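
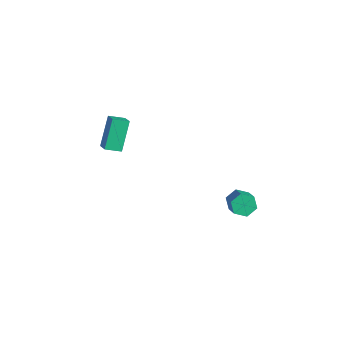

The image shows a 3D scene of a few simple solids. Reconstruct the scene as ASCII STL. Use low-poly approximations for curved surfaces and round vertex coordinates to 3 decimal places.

solid 
facet normal -0.778 0.293 -0.556
outer loop
vertex 2.762 -0.418 -2.977
vertex 2.403 -0.351 -2.44
vertex 2.751 0.15 -2.663
endloop
endfacet
facet normal 0.629 0.386 -0.675
outer loop
vertex 2.762 -0.418 -2.977
vertex 2.751 0.15 -2.663
vertex 3.656 -0.756 -2.338
endloop
endfacet
facet normal 0.628 0.385 -0.676
outer loop
vertex 3.656 -0.756 -2.338
vertex 2.751 0.15 -2.663
vertex 3.646 -0.187 -2.023
endloop
endfacet
facet normal 0.778 -0.294 0.556
outer loop
vertex 3.656 -0.756 -2.338
vertex 3.646 -0.187 -2.023
vertex 3.297 -0.689 -1.8
endloop
endfacet
facet normal -0.778 0.293 -0.556
outer loop
vertex 2.751 0.15 -2.663
vertex 2.403 -0.351 -2.44
vertex 2.392 0.217 -2.125
endloop
endfacet
facet normal 0.300 0.951 0.082
outer loop
vertex 2.751 0.15 -2.663
vertex 2.392 0.217 -2.125
vertex 3.646 -0.187 -2.023
endloop
endfacet
facet normal 0.300 0.951 0.082
outer loop
vertex 3.646 -0.187 -2.023
vertex 2.392 0.217 -2.125
vertex 3.287 -0.12 -1.485
endloop
endfacet
facet normal 0.778 -0.294 0.556
outer loop
vertex 3.646 -0.187 -2.023
vertex 3.287 -0.12 -1.485
vertex 3.297 -0.689 -1.8
endloop
endfacet
facet normal -0.778 0.293 -0.556
outer loop
vertex 2.392 0.217 -2.125
vertex 2.403 -0.351 -2.44
vertex 2.044 -0.284 -1.902
endloop
endfacet
facet normal -0.328 0.565 0.757
outer loop
vertex 2.392 0.217 -2.125
vertex 2.044 -0.284 -1.902
vertex 3.287 -0.12 -1.485
endloop
endfacet
facet normal -0.329 0.564 0.758
outer loop
vertex 3.287 -0.12 -1.485
vertex 2.044 -0.284 -1.902
vertex 2.938 -0.622 -1.263
endloop
endfacet
facet normal 0.777 -0.294 0.556
outer loop
vertex 3.287 -0.12 -1.485
vertex 2.938 -0.622 -1.263
vertex 3.297 -0.689 -1.8
endloop
endfacet
facet normal -0.778 0.294 -0.556
outer loop
vertex 2.044 -0.284 -1.902
vertex 2.403 -0.351 -2.44
vertex 2.054 -0.853 -2.217
endloop
endfacet
facet normal -0.629 -0.385 0.676
outer loop
vertex 2.044 -0.284 -1.902
vertex 2.054 -0.853 -2.217
vertex 2.938 -0.622 -1.263
endloop
endfacet
facet normal -0.628 -0.386 0.676
outer loop
vertex 2.938 -0.622 -1.263
vertex 2.054 -0.853 -2.217
vertex 2.949 -1.19 -1.577
endloop
endfacet
facet normal 0.778 -0.293 0.556
outer loop
vertex 2.938 -0.622 -1.263
vertex 2.949 -1.19 -1.577
vertex 3.297 -0.689 -1.8
endloop
endfacet
facet normal -0.778 0.294 -0.556
outer loop
vertex 2.054 -0.853 -2.217
vertex 2.403 -0.351 -2.44
vertex 2.413 -0.92 -2.755
endloop
endfacet
facet normal -0.300 -0.951 -0.082
outer loop
vertex 2.054 -0.853 -2.217
vertex 2.413 -0.92 -2.755
vertex 2.949 -1.19 -1.577
endloop
endfacet
facet normal -0.300 -0.951 -0.082
outer loop
vertex 2.949 -1.19 -1.577
vertex 2.413 -0.92 -2.755
vertex 3.308 -1.257 -2.115
endloop
endfacet
facet normal 0.778 -0.293 0.556
outer loop
vertex 2.949 -1.19 -1.577
vertex 3.308 -1.257 -2.115
vertex 3.297 -0.689 -1.8
endloop
endfacet
facet normal -0.777 0.294 -0.556
outer loop
vertex 2.413 -0.92 -2.755
vertex 2.403 -0.351 -2.44
vertex 2.762 -0.418 -2.977
endloop
endfacet
facet normal 0.329 -0.564 -0.757
outer loop
vertex 2.413 -0.92 -2.755
vertex 2.762 -0.418 -2.977
vertex 3.308 -1.257 -2.115
endloop
endfacet
facet normal 0.328 -0.565 -0.757
outer loop
vertex 3.308 -1.257 -2.115
vertex 2.762 -0.418 -2.977
vertex 3.656 -0.756 -2.338
endloop
endfacet
facet normal 0.778 -0.293 0.556
outer loop
vertex 3.308 -1.257 -2.115
vertex 3.656 -0.756 -2.338
vertex 3.297 -0.689 -1.8
endloop
endfacet
facet normal -0.850 0.207 -0.484
outer loop
vertex -4.228 -3.416 0.365
vertex -3.887 -2.68 0.08
vertex -3.619 -4.249 -1.061
endloop
endfacet
facet normal -0.396 -0.857 0.331
outer loop
vertex -2.913 -4.42 -0.66
vertex -4.228 -3.416 0.365
vertex -3.619 -4.249 -1.061
endloop
endfacet
facet normal -0.850 0.207 -0.484
outer loop
vertex -3.619 -4.249 -1.061
vertex -3.887 -2.68 0.08
vertex -3.278 -3.513 -1.346
endloop
endfacet
facet normal 0.345 -0.474 -0.810
outer loop
vertex -3.278 -3.513 -1.346
vertex -2.913 -4.42 -0.66
vertex -3.619 -4.249 -1.061
endloop
endfacet
facet normal -0.345 0.474 0.810
outer loop
vertex -4.228 -3.416 0.365
vertex -3.181 -2.851 0.481
vertex -3.887 -2.68 0.08
endloop
endfacet
facet normal -0.396 -0.857 0.331
outer loop
vertex -3.522 -3.587 0.766
vertex -4.228 -3.416 0.365
vertex -2.913 -4.42 -0.66
endloop
endfacet
facet normal -0.345 0.474 0.810
outer loop
vertex -3.522 -3.587 0.766
vertex -3.181 -2.851 0.481
vertex -4.228 -3.416 0.365
endloop
endfacet
facet normal 0.396 0.857 -0.331
outer loop
vertex -3.887 -2.68 0.08
vertex -3.181 -2.851 0.481
vertex -3.278 -3.513 -1.346
endloop
endfacet
facet normal 0.345 -0.474 -0.810
outer loop
vertex -2.572 -3.684 -0.945
vertex -2.913 -4.42 -0.66
vertex -3.278 -3.513 -1.346
endloop
endfacet
facet normal 0.396 0.857 -0.331
outer loop
vertex -3.278 -3.513 -1.346
vertex -3.181 -2.851 0.481
vertex -2.572 -3.684 -0.945
endloop
endfacet
facet normal 0.850 -0.207 0.484
outer loop
vertex -2.572 -3.684 -0.945
vertex -3.522 -3.587 0.766
vertex -2.913 -4.42 -0.66
endloop
endfacet
facet normal 0.850 -0.207 0.484
outer loop
vertex -3.181 -2.851 0.481
vertex -3.522 -3.587 0.766
vertex -2.572 -3.684 -0.945
endloop
endfacet

endsolid


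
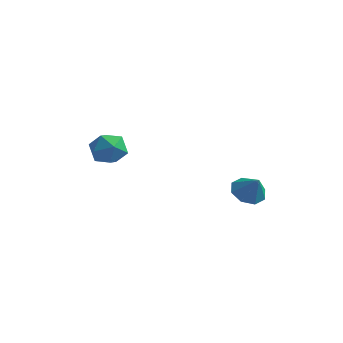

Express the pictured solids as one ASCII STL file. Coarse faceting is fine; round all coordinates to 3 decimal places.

solid 
facet normal -0.126 0.360 0.925
outer loop
vertex -4.209 -0.066 0.631
vertex -3.918 -1.054 1.055
vertex -3.14 -0.281 0.86
endloop
endfacet
facet normal 0.074 0.877 0.475
outer loop
vertex -4.209 -0.066 0.631
vertex -3.14 -0.281 0.86
vertex -3.412 0.252 -0.08
endloop
endfacet
facet normal -0.408 0.912 -0.049
outer loop
vertex -4.209 -0.066 0.631
vertex -3.412 0.252 -0.08
vertex -4.359 -0.192 -0.466
endloop
endfacet
facet normal -0.906 0.417 0.076
outer loop
vertex -4.209 -0.066 0.631
vertex -4.359 -0.192 -0.466
vertex -4.672 -1.0 0.235
endloop
endfacet
facet normal -0.732 0.075 0.678
outer loop
vertex -4.209 -0.066 0.631
vertex -4.672 -1.0 0.235
vertex -3.918 -1.054 1.055
endloop
endfacet
facet normal 0.700 0.689 0.188
outer loop
vertex -3.412 0.252 -0.08
vertex -3.14 -0.281 0.86
vertex -2.628 -0.54 -0.095
endloop
endfacet
facet normal 0.376 -0.148 0.915
outer loop
vertex -3.14 -0.281 0.86
vertex -3.918 -1.054 1.055
vertex -2.941 -1.348 0.606
endloop
endfacet
facet normal -0.604 -0.608 0.515
outer loop
vertex -3.918 -1.054 1.055
vertex -4.672 -1.0 0.235
vertex -3.888 -1.792 0.22
endloop
endfacet
facet normal -0.886 -0.056 -0.460
outer loop
vertex -4.672 -1.0 0.235
vertex -4.359 -0.192 -0.466
vertex -4.16 -1.259 -0.72
endloop
endfacet
facet normal -0.080 0.745 -0.662
outer loop
vertex -4.359 -0.192 -0.466
vertex -3.412 0.252 -0.08
vertex -3.382 -0.486 -0.915
endloop
endfacet
facet normal 0.906 -0.417 -0.076
outer loop
vertex -3.091 -1.474 -0.491
vertex -2.628 -0.54 -0.095
vertex -2.941 -1.348 0.606
endloop
endfacet
facet normal 0.408 -0.912 0.049
outer loop
vertex -3.091 -1.474 -0.491
vertex -2.941 -1.348 0.606
vertex -3.888 -1.792 0.22
endloop
endfacet
facet normal -0.074 -0.877 -0.475
outer loop
vertex -3.091 -1.474 -0.491
vertex -3.888 -1.792 0.22
vertex -4.16 -1.259 -0.72
endloop
endfacet
facet normal 0.126 -0.360 -0.925
outer loop
vertex -3.091 -1.474 -0.491
vertex -4.16 -1.259 -0.72
vertex -3.382 -0.486 -0.915
endloop
endfacet
facet normal 0.732 -0.075 -0.678
outer loop
vertex -3.091 -1.474 -0.491
vertex -3.382 -0.486 -0.915
vertex -2.628 -0.54 -0.095
endloop
endfacet
facet normal 0.886 0.056 0.460
outer loop
vertex -2.941 -1.348 0.606
vertex -2.628 -0.54 -0.095
vertex -3.14 -0.281 0.86
endloop
endfacet
facet normal 0.080 -0.745 0.662
outer loop
vertex -3.888 -1.792 0.22
vertex -2.941 -1.348 0.606
vertex -3.918 -1.054 1.055
endloop
endfacet
facet normal -0.700 -0.689 -0.188
outer loop
vertex -4.16 -1.259 -0.72
vertex -3.888 -1.792 0.22
vertex -4.672 -1.0 0.235
endloop
endfacet
facet normal -0.376 0.148 -0.915
outer loop
vertex -3.382 -0.486 -0.915
vertex -4.16 -1.259 -0.72
vertex -4.359 -0.192 -0.466
endloop
endfacet
facet normal 0.604 0.608 -0.515
outer loop
vertex -2.628 -0.54 -0.095
vertex -3.382 -0.486 -0.915
vertex -3.412 0.252 -0.08
endloop
endfacet
facet normal -0.548 0.223 -0.806
outer loop
vertex 3.786 2.126 -2.959
vertex 2.962 1.885 -2.466
vertex 3.485 2.716 -2.591
endloop
endfacet
facet normal 0.916 0.365 0.164
outer loop
vertex 3.786 2.126 -2.959
vertex 3.485 2.716 -2.591
vertex 3.718 1.575 -1.354
endloop
endfacet
facet normal -0.549 0.224 -0.806
outer loop
vertex 3.485 2.716 -2.591
vertex 2.962 1.885 -2.466
vertex 2.878 2.819 -2.149
endloop
endfacet
facet normal 0.503 0.680 0.533
outer loop
vertex 3.485 2.716 -2.591
vertex 2.878 2.819 -2.149
vertex 3.718 1.575 -1.354
endloop
endfacet
facet normal -0.547 0.224 -0.806
outer loop
vertex 2.878 2.819 -2.149
vertex 2.962 1.885 -2.466
vertex 2.32 2.374 -1.894
endloop
endfacet
facet normal -0.029 0.524 0.851
outer loop
vertex 2.878 2.819 -2.149
vertex 2.32 2.374 -1.894
vertex 3.718 1.575 -1.354
endloop
endfacet
facet normal -0.548 0.224 -0.806
outer loop
vertex 2.32 2.374 -1.894
vertex 2.962 1.885 -2.466
vertex 2.138 1.643 -1.973
endloop
endfacet
facet normal -0.365 -0.010 0.931
outer loop
vertex 2.32 2.374 -1.894
vertex 2.138 1.643 -1.973
vertex 3.718 1.575 -1.354
endloop
endfacet
facet normal -0.548 0.224 -0.806
outer loop
vertex 2.138 1.643 -1.973
vertex 2.962 1.885 -2.466
vertex 2.439 1.053 -2.342
endloop
endfacet
facet normal -0.311 -0.613 0.726
outer loop
vertex 2.138 1.643 -1.973
vertex 2.439 1.053 -2.342
vertex 3.718 1.575 -1.354
endloop
endfacet
facet normal -0.548 0.224 -0.806
outer loop
vertex 2.439 1.053 -2.342
vertex 2.962 1.885 -2.466
vertex 3.046 0.951 -2.783
endloop
endfacet
facet normal 0.103 -0.928 0.357
outer loop
vertex 2.439 1.053 -2.342
vertex 3.046 0.951 -2.783
vertex 3.718 1.575 -1.354
endloop
endfacet
facet normal -0.548 0.224 -0.806
outer loop
vertex 3.046 0.951 -2.783
vertex 2.962 1.885 -2.466
vertex 3.604 1.395 -3.039
endloop
endfacet
facet normal 0.633 -0.773 0.040
outer loop
vertex 3.046 0.951 -2.783
vertex 3.604 1.395 -3.039
vertex 3.718 1.575 -1.354
endloop
endfacet
facet normal -0.548 0.225 -0.806
outer loop
vertex 3.604 1.395 -3.039
vertex 2.962 1.885 -2.466
vertex 3.786 2.126 -2.959
endloop
endfacet
facet normal 0.971 -0.237 -0.040
outer loop
vertex 3.604 1.395 -3.039
vertex 3.786 2.126 -2.959
vertex 3.718 1.575 -1.354
endloop
endfacet

endsolid


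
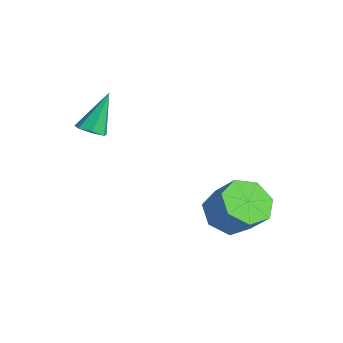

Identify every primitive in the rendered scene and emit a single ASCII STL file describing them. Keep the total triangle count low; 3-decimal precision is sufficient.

solid 
facet normal -0.652 -0.249 -0.717
outer loop
vertex 0.473 4.406 -1.567
vertex -0.058 3.754 -0.858
vertex -0.23 4.819 -1.071
endloop
endfacet
facet normal 0.181 0.867 -0.465
outer loop
vertex 0.473 4.406 -1.567
vertex -0.23 4.819 -1.071
vertex 1.45 4.779 -0.491
endloop
endfacet
facet normal 0.181 0.867 -0.465
outer loop
vertex 1.45 4.779 -0.491
vertex -0.23 4.819 -1.071
vertex 0.746 5.192 0.005
endloop
endfacet
facet normal 0.651 0.248 0.717
outer loop
vertex 1.45 4.779 -0.491
vertex 0.746 5.192 0.005
vertex 0.918 4.126 0.218
endloop
endfacet
facet normal -0.651 -0.249 -0.717
outer loop
vertex -0.23 4.819 -1.071
vertex -0.058 3.754 -0.858
vertex -0.804 4.43 -0.415
endloop
endfacet
facet normal -0.463 0.879 0.116
outer loop
vertex -0.23 4.819 -1.071
vertex -0.804 4.43 -0.415
vertex 0.746 5.192 0.005
endloop
endfacet
facet normal -0.463 0.879 0.116
outer loop
vertex 0.746 5.192 0.005
vertex -0.804 4.43 -0.415
vertex 0.172 4.803 0.661
endloop
endfacet
facet normal 0.651 0.248 0.717
outer loop
vertex 0.746 5.192 0.005
vertex 0.172 4.803 0.661
vertex 0.918 4.126 0.218
endloop
endfacet
facet normal -0.651 -0.248 -0.718
outer loop
vertex -0.804 4.43 -0.415
vertex -0.058 3.754 -0.858
vertex -0.817 3.531 -0.093
endloop
endfacet
facet normal -0.759 0.229 0.609
outer loop
vertex -0.804 4.43 -0.415
vertex -0.817 3.531 -0.093
vertex 0.172 4.803 0.661
endloop
endfacet
facet normal -0.759 0.229 0.610
outer loop
vertex 0.172 4.803 0.661
vertex -0.817 3.531 -0.093
vertex 0.16 3.904 0.983
endloop
endfacet
facet normal 0.651 0.248 0.717
outer loop
vertex 0.172 4.803 0.661
vertex 0.16 3.904 0.983
vertex 0.918 4.126 0.218
endloop
endfacet
facet normal -0.650 -0.249 -0.718
outer loop
vertex -0.817 3.531 -0.093
vertex -0.058 3.754 -0.858
vertex -0.258 2.8 -0.346
endloop
endfacet
facet normal -0.483 -0.593 0.644
outer loop
vertex -0.817 3.531 -0.093
vertex -0.258 2.8 -0.346
vertex 0.16 3.904 0.983
endloop
endfacet
facet normal -0.483 -0.593 0.644
outer loop
vertex 0.16 3.904 0.983
vertex -0.258 2.8 -0.346
vertex 0.719 3.173 0.729
endloop
endfacet
facet normal 0.651 0.249 0.717
outer loop
vertex 0.16 3.904 0.983
vertex 0.719 3.173 0.729
vertex 0.918 4.126 0.218
endloop
endfacet
facet normal -0.651 -0.248 -0.717
outer loop
vertex -0.258 2.8 -0.346
vertex -0.058 3.754 -0.858
vertex 0.451 2.787 -0.985
endloop
endfacet
facet normal 0.157 -0.968 0.194
outer loop
vertex -0.258 2.8 -0.346
vertex 0.451 2.787 -0.985
vertex 0.719 3.173 0.729
endloop
endfacet
facet normal 0.157 -0.968 0.194
outer loop
vertex 0.719 3.173 0.729
vertex 0.451 2.787 -0.985
vertex 1.428 3.16 0.09
endloop
endfacet
facet normal 0.651 0.249 0.717
outer loop
vertex 0.719 3.173 0.729
vertex 1.428 3.16 0.09
vertex 0.918 4.126 0.218
endloop
endfacet
facet normal -0.651 -0.248 -0.717
outer loop
vertex 0.451 2.787 -0.985
vertex -0.058 3.754 -0.858
vertex 0.777 3.501 -1.528
endloop
endfacet
facet normal 0.678 -0.615 -0.402
outer loop
vertex 0.451 2.787 -0.985
vertex 0.777 3.501 -1.528
vertex 1.428 3.16 0.09
endloop
endfacet
facet normal 0.678 -0.615 -0.402
outer loop
vertex 1.428 3.16 0.09
vertex 0.777 3.501 -1.528
vertex 1.753 3.874 -0.453
endloop
endfacet
facet normal 0.651 0.249 0.717
outer loop
vertex 1.428 3.16 0.09
vertex 1.753 3.874 -0.453
vertex 0.918 4.126 0.218
endloop
endfacet
facet normal -0.651 -0.250 -0.717
outer loop
vertex 0.777 3.501 -1.528
vertex -0.058 3.754 -0.858
vertex 0.473 4.406 -1.567
endloop
endfacet
facet normal 0.689 0.202 -0.696
outer loop
vertex 0.777 3.501 -1.528
vertex 0.473 4.406 -1.567
vertex 1.753 3.874 -0.453
endloop
endfacet
facet normal 0.689 0.202 -0.696
outer loop
vertex 1.753 3.874 -0.453
vertex 0.473 4.406 -1.567
vertex 1.45 4.779 -0.491
endloop
endfacet
facet normal 0.651 0.248 0.717
outer loop
vertex 1.753 3.874 -0.453
vertex 1.45 4.779 -0.491
vertex 0.918 4.126 0.218
endloop
endfacet
facet normal 0.208 -0.454 -0.866
outer loop
vertex -2.873 -0.09 2.478
vertex -3.421 -0.436 2.528
vertex -3.331 0.143 2.246
endloop
endfacet
facet normal 0.461 0.887 -0.018
outer loop
vertex -2.873 -0.09 2.478
vertex -3.331 0.143 2.246
vertex -3.819 0.436 4.192
endloop
endfacet
facet normal 0.206 -0.454 -0.867
outer loop
vertex -3.331 0.143 2.246
vertex -3.421 -0.436 2.528
vertex -3.857 -0.059 2.227
endloop
endfacet
facet normal -0.342 0.913 -0.223
outer loop
vertex -3.331 0.143 2.246
vertex -3.857 -0.059 2.227
vertex -3.819 0.436 4.192
endloop
endfacet
facet normal 0.207 -0.453 -0.867
outer loop
vertex -3.857 -0.059 2.227
vertex -3.421 -0.436 2.528
vertex -4.055 -0.545 2.434
endloop
endfacet
facet normal -0.934 0.351 -0.070
outer loop
vertex -3.857 -0.059 2.227
vertex -4.055 -0.545 2.434
vertex -3.819 0.436 4.192
endloop
endfacet
facet normal 0.207 -0.454 -0.867
outer loop
vertex -4.055 -0.545 2.434
vertex -3.421 -0.436 2.528
vertex -3.776 -0.949 2.712
endloop
endfacet
facet normal -0.868 -0.375 0.326
outer loop
vertex -4.055 -0.545 2.434
vertex -3.776 -0.949 2.712
vertex -3.819 0.436 4.192
endloop
endfacet
facet normal 0.207 -0.454 -0.867
outer loop
vertex -3.776 -0.949 2.712
vertex -3.421 -0.436 2.528
vertex -3.23 -0.966 2.851
endloop
endfacet
facet normal -0.192 -0.719 0.668
outer loop
vertex -3.776 -0.949 2.712
vertex -3.23 -0.966 2.851
vertex -3.819 0.436 4.192
endloop
endfacet
facet normal 0.207 -0.454 -0.867
outer loop
vertex -3.23 -0.966 2.851
vertex -3.421 -0.436 2.528
vertex -2.828 -0.584 2.747
endloop
endfacet
facet normal 0.581 -0.422 0.696
outer loop
vertex -3.23 -0.966 2.851
vertex -2.828 -0.584 2.747
vertex -3.819 0.436 4.192
endloop
endfacet
facet normal 0.207 -0.453 -0.867
outer loop
vertex -2.828 -0.584 2.747
vertex -3.421 -0.436 2.528
vertex -2.873 -0.09 2.478
endloop
endfacet
facet normal 0.872 0.293 0.392
outer loop
vertex -2.828 -0.584 2.747
vertex -2.873 -0.09 2.478
vertex -3.819 0.436 4.192
endloop
endfacet

endsolid


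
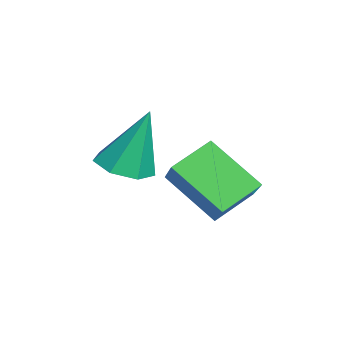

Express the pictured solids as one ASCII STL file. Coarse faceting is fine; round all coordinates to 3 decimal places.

solid 
facet normal 0.013 -0.329 -0.944
outer loop
vertex 2.862 0.316 2.155
vertex 2.241 0.03 2.246
vertex 2.394 0.667 2.026
endloop
endfacet
facet normal 0.579 0.809 0.102
outer loop
vertex 2.862 0.316 2.155
vertex 2.394 0.667 2.026
vertex 2.219 0.57 3.794
endloop
endfacet
facet normal 0.013 -0.329 -0.944
outer loop
vertex 2.394 0.667 2.026
vertex 2.241 0.03 2.246
vertex 1.81 0.538 2.063
endloop
endfacet
facet normal -0.214 0.976 0.032
outer loop
vertex 2.394 0.667 2.026
vertex 1.81 0.538 2.063
vertex 2.219 0.57 3.794
endloop
endfacet
facet normal 0.014 -0.329 -0.944
outer loop
vertex 1.81 0.538 2.063
vertex 2.241 0.03 2.246
vertex 1.551 0.027 2.237
endloop
endfacet
facet normal -0.848 0.495 0.191
outer loop
vertex 1.81 0.538 2.063
vertex 1.551 0.027 2.237
vertex 2.219 0.57 3.794
endloop
endfacet
facet normal 0.014 -0.329 -0.944
outer loop
vertex 1.551 0.027 2.237
vertex 2.241 0.03 2.246
vertex 1.811 -0.481 2.418
endloop
endfacet
facet normal -0.847 -0.270 0.458
outer loop
vertex 1.551 0.027 2.237
vertex 1.811 -0.481 2.418
vertex 2.219 0.57 3.794
endloop
endfacet
facet normal 0.013 -0.329 -0.944
outer loop
vertex 1.811 -0.481 2.418
vertex 2.241 0.03 2.246
vertex 2.395 -0.604 2.469
endloop
endfacet
facet normal -0.212 -0.745 0.632
outer loop
vertex 1.811 -0.481 2.418
vertex 2.395 -0.604 2.469
vertex 2.219 0.57 3.794
endloop
endfacet
facet normal 0.013 -0.329 -0.944
outer loop
vertex 2.395 -0.604 2.469
vertex 2.241 0.03 2.246
vertex 2.863 -0.249 2.352
endloop
endfacet
facet normal 0.579 -0.571 0.583
outer loop
vertex 2.395 -0.604 2.469
vertex 2.863 -0.249 2.352
vertex 2.219 0.57 3.794
endloop
endfacet
facet normal 0.013 -0.329 -0.944
outer loop
vertex 2.863 -0.249 2.352
vertex 2.241 0.03 2.246
vertex 2.862 0.316 2.155
endloop
endfacet
facet normal 0.930 0.122 0.346
outer loop
vertex 2.863 -0.249 2.352
vertex 2.862 0.316 2.155
vertex 2.219 0.57 3.794
endloop
endfacet
facet normal -0.438 -0.658 0.612
outer loop
vertex 2.857 1.784 3.252
vertex 2.081 1.666 2.57
vertex 3.398 0.98 2.775
endloop
endfacet
facet normal 0.747 0.113 0.655
outer loop
vertex 4.059 1.974 1.85
vertex 2.857 1.784 3.252
vertex 3.398 0.98 2.775
endloop
endfacet
facet normal -0.438 -0.658 0.612
outer loop
vertex 3.398 0.98 2.775
vertex 2.081 1.666 2.57
vertex 2.622 0.862 2.093
endloop
endfacet
facet normal 0.501 -0.744 -0.442
outer loop
vertex 2.622 0.862 2.093
vertex 4.059 1.974 1.85
vertex 3.398 0.98 2.775
endloop
endfacet
facet normal -0.501 0.744 0.442
outer loop
vertex 2.857 1.784 3.252
vertex 2.742 2.66 1.645
vertex 2.081 1.666 2.57
endloop
endfacet
facet normal 0.747 0.113 0.655
outer loop
vertex 3.518 2.778 2.327
vertex 2.857 1.784 3.252
vertex 4.059 1.974 1.85
endloop
endfacet
facet normal -0.501 0.744 0.442
outer loop
vertex 3.518 2.778 2.327
vertex 2.742 2.66 1.645
vertex 2.857 1.784 3.252
endloop
endfacet
facet normal -0.747 -0.113 -0.655
outer loop
vertex 2.081 1.666 2.57
vertex 2.742 2.66 1.645
vertex 2.622 0.862 2.093
endloop
endfacet
facet normal 0.501 -0.744 -0.442
outer loop
vertex 3.283 1.856 1.168
vertex 4.059 1.974 1.85
vertex 2.622 0.862 2.093
endloop
endfacet
facet normal -0.747 -0.113 -0.655
outer loop
vertex 2.622 0.862 2.093
vertex 2.742 2.66 1.645
vertex 3.283 1.856 1.168
endloop
endfacet
facet normal 0.438 0.658 -0.612
outer loop
vertex 3.283 1.856 1.168
vertex 3.518 2.778 2.327
vertex 4.059 1.974 1.85
endloop
endfacet
facet normal 0.438 0.658 -0.612
outer loop
vertex 2.742 2.66 1.645
vertex 3.518 2.778 2.327
vertex 3.283 1.856 1.168
endloop
endfacet

endsolid


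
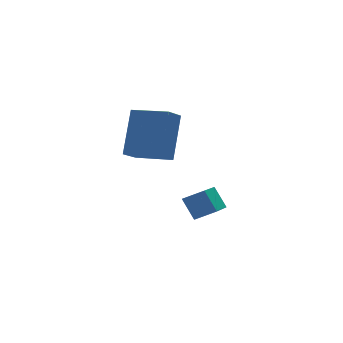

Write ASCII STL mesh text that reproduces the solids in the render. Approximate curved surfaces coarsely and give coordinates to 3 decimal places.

solid 
facet normal -0.603 -0.714 0.356
outer loop
vertex -0.282 -1.588 -1.681
vertex -0.48 -0.999 -0.835
vertex -0.995 -1.203 -2.116
endloop
endfacet
facet normal 0.189 -0.561 -0.806
outer loop
vertex 0.14 0.139 -2.785
vertex -0.282 -1.588 -1.681
vertex -0.995 -1.203 -2.116
endloop
endfacet
facet normal -0.604 -0.713 0.356
outer loop
vertex -0.995 -1.203 -2.116
vertex -0.48 -0.999 -0.835
vertex -1.192 -0.613 -1.27
endloop
endfacet
facet normal -0.775 0.420 -0.473
outer loop
vertex -1.192 -0.613 -1.27
vertex 0.14 0.139 -2.785
vertex -0.995 -1.203 -2.116
endloop
endfacet
facet normal 0.775 -0.419 0.473
outer loop
vertex -0.282 -1.588 -1.681
vertex 0.655 0.343 -1.504
vertex -0.48 -0.999 -0.835
endloop
endfacet
facet normal 0.188 -0.561 -0.806
outer loop
vertex 0.852 -0.247 -2.35
vertex -0.282 -1.588 -1.681
vertex 0.14 0.139 -2.785
endloop
endfacet
facet normal 0.775 -0.419 0.473
outer loop
vertex 0.852 -0.247 -2.35
vertex 0.655 0.343 -1.504
vertex -0.282 -1.588 -1.681
endloop
endfacet
facet normal -0.188 0.561 0.806
outer loop
vertex -0.48 -0.999 -0.835
vertex 0.655 0.343 -1.504
vertex -1.192 -0.613 -1.27
endloop
endfacet
facet normal -0.775 0.419 -0.473
outer loop
vertex -0.058 0.728 -1.939
vertex 0.14 0.139 -2.785
vertex -1.192 -0.613 -1.27
endloop
endfacet
facet normal -0.188 0.561 0.806
outer loop
vertex -1.192 -0.613 -1.27
vertex 0.655 0.343 -1.504
vertex -0.058 0.728 -1.939
endloop
endfacet
facet normal 0.604 0.713 -0.355
outer loop
vertex -0.058 0.728 -1.939
vertex 0.852 -0.247 -2.35
vertex 0.14 0.139 -2.785
endloop
endfacet
facet normal 0.603 0.713 -0.357
outer loop
vertex 0.655 0.343 -1.504
vertex 0.852 -0.247 -2.35
vertex -0.058 0.728 -1.939
endloop
endfacet
facet normal -0.599 0.790 -0.128
outer loop
vertex -2.649 0.558 3.092
vertex -1.931 1.018 2.569
vertex -3.38 -0.277 1.357
endloop
endfacet
facet normal -0.717 -0.460 0.523
outer loop
vertex -2.469 -1.478 1.551
vertex -2.649 0.558 3.092
vertex -3.38 -0.277 1.357
endloop
endfacet
facet normal -0.599 0.790 -0.128
outer loop
vertex -3.38 -0.277 1.357
vertex -1.931 1.018 2.569
vertex -2.662 0.183 0.834
endloop
endfacet
facet normal -0.354 -0.405 -0.843
outer loop
vertex -2.662 0.183 0.834
vertex -2.469 -1.478 1.551
vertex -3.38 -0.277 1.357
endloop
endfacet
facet normal 0.354 0.405 0.843
outer loop
vertex -2.649 0.558 3.092
vertex -1.02 -0.183 2.763
vertex -1.931 1.018 2.569
endloop
endfacet
facet normal -0.717 -0.460 0.523
outer loop
vertex -1.738 -0.643 3.286
vertex -2.649 0.558 3.092
vertex -2.469 -1.478 1.551
endloop
endfacet
facet normal 0.354 0.405 0.843
outer loop
vertex -1.738 -0.643 3.286
vertex -1.02 -0.183 2.763
vertex -2.649 0.558 3.092
endloop
endfacet
facet normal 0.717 0.460 -0.523
outer loop
vertex -1.931 1.018 2.569
vertex -1.02 -0.183 2.763
vertex -2.662 0.183 0.834
endloop
endfacet
facet normal -0.354 -0.405 -0.843
outer loop
vertex -1.751 -1.018 1.028
vertex -2.469 -1.478 1.551
vertex -2.662 0.183 0.834
endloop
endfacet
facet normal 0.717 0.460 -0.523
outer loop
vertex -2.662 0.183 0.834
vertex -1.02 -0.183 2.763
vertex -1.751 -1.018 1.028
endloop
endfacet
facet normal 0.599 -0.790 0.128
outer loop
vertex -1.751 -1.018 1.028
vertex -1.738 -0.643 3.286
vertex -2.469 -1.478 1.551
endloop
endfacet
facet normal 0.599 -0.790 0.128
outer loop
vertex -1.02 -0.183 2.763
vertex -1.738 -0.643 3.286
vertex -1.751 -1.018 1.028
endloop
endfacet

endsolid


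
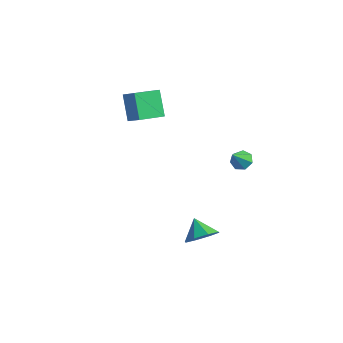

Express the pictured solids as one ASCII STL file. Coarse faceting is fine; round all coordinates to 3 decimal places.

solid 
facet normal -0.822 0.071 -0.565
outer loop
vertex -4.463 -1.453 4.241
vertex -4.109 -0.057 3.902
vertex -3.642 -1.967 2.98
endloop
endfacet
facet normal -0.239 -0.944 0.229
outer loop
vertex -2.771 -2.043 3.578
vertex -4.463 -1.453 4.241
vertex -3.642 -1.967 2.98
endloop
endfacet
facet normal -0.822 0.071 -0.565
outer loop
vertex -3.642 -1.967 2.98
vertex -4.109 -0.057 3.902
vertex -3.288 -0.571 2.641
endloop
endfacet
facet normal 0.516 -0.323 -0.793
outer loop
vertex -3.288 -0.571 2.641
vertex -2.771 -2.043 3.578
vertex -3.642 -1.967 2.98
endloop
endfacet
facet normal -0.516 0.323 0.793
outer loop
vertex -4.463 -1.453 4.241
vertex -3.238 -0.133 4.5
vertex -4.109 -0.057 3.902
endloop
endfacet
facet normal -0.239 -0.944 0.229
outer loop
vertex -3.592 -1.529 4.839
vertex -4.463 -1.453 4.241
vertex -2.771 -2.043 3.578
endloop
endfacet
facet normal -0.516 0.323 0.793
outer loop
vertex -3.592 -1.529 4.839
vertex -3.238 -0.133 4.5
vertex -4.463 -1.453 4.241
endloop
endfacet
facet normal 0.239 0.944 -0.229
outer loop
vertex -4.109 -0.057 3.902
vertex -3.238 -0.133 4.5
vertex -3.288 -0.571 2.641
endloop
endfacet
facet normal 0.516 -0.323 -0.793
outer loop
vertex -2.417 -0.647 3.239
vertex -2.771 -2.043 3.578
vertex -3.288 -0.571 2.641
endloop
endfacet
facet normal 0.239 0.944 -0.229
outer loop
vertex -3.288 -0.571 2.641
vertex -3.238 -0.133 4.5
vertex -2.417 -0.647 3.239
endloop
endfacet
facet normal 0.822 -0.071 0.565
outer loop
vertex -2.417 -0.647 3.239
vertex -3.592 -1.529 4.839
vertex -2.771 -2.043 3.578
endloop
endfacet
facet normal 0.822 -0.071 0.565
outer loop
vertex -3.238 -0.133 4.5
vertex -3.592 -1.529 4.839
vertex -2.417 -0.647 3.239
endloop
endfacet
facet normal -0.065 0.645 -0.761
outer loop
vertex 2.435 0.217 2.531
vertex 2.18 -0.199 2.2
vertex 1.924 0.195 2.556
endloop
endfacet
facet normal 0.025 0.438 0.899
outer loop
vertex 2.435 0.217 2.531
vertex 1.924 0.195 2.556
vertex 2.26 -0.981 3.12
endloop
endfacet
facet normal -0.065 0.645 -0.761
outer loop
vertex 1.924 0.195 2.556
vertex 2.18 -0.199 2.2
vertex 1.606 -0.125 2.312
endloop
endfacet
facet normal -0.689 0.144 0.710
outer loop
vertex 1.924 0.195 2.556
vertex 1.606 -0.125 2.312
vertex 2.26 -0.981 3.12
endloop
endfacet
facet normal -0.065 0.646 -0.761
outer loop
vertex 1.606 -0.125 2.312
vertex 2.18 -0.199 2.2
vertex 1.721 -0.5 1.984
endloop
endfacet
facet normal -0.864 -0.455 0.217
outer loop
vertex 1.606 -0.125 2.312
vertex 1.721 -0.5 1.984
vertex 2.26 -0.981 3.12
endloop
endfacet
facet normal -0.065 0.646 -0.761
outer loop
vertex 1.721 -0.5 1.984
vertex 2.18 -0.199 2.2
vertex 2.182 -0.649 1.818
endloop
endfacet
facet normal -0.368 -0.906 -0.209
outer loop
vertex 1.721 -0.5 1.984
vertex 2.182 -0.649 1.818
vertex 2.26 -0.981 3.12
endloop
endfacet
facet normal -0.067 0.646 -0.761
outer loop
vertex 2.182 -0.649 1.818
vertex 2.18 -0.199 2.2
vertex 2.642 -0.459 1.939
endloop
endfacet
facet normal 0.425 -0.871 -0.247
outer loop
vertex 2.182 -0.649 1.818
vertex 2.642 -0.459 1.939
vertex 2.26 -0.981 3.12
endloop
endfacet
facet normal -0.065 0.647 -0.760
outer loop
vertex 2.642 -0.459 1.939
vertex 2.18 -0.199 2.2
vertex 2.754 -0.074 2.257
endloop
endfacet
facet normal 0.918 -0.375 0.131
outer loop
vertex 2.642 -0.459 1.939
vertex 2.754 -0.074 2.257
vertex 2.26 -0.981 3.12
endloop
endfacet
facet normal -0.065 0.645 -0.761
outer loop
vertex 2.754 -0.074 2.257
vertex 2.18 -0.199 2.2
vertex 2.435 0.217 2.531
endloop
endfacet
facet normal 0.739 0.207 0.641
outer loop
vertex 2.754 -0.074 2.257
vertex 2.435 0.217 2.531
vertex 2.26 -0.981 3.12
endloop
endfacet
facet normal 0.709 -0.274 -0.650
outer loop
vertex 2.295 -1.899 -2.084
vertex 1.661 -2.369 -2.577
vertex 1.989 -1.499 -2.586
endloop
endfacet
facet normal 0.027 0.790 0.613
outer loop
vertex 2.295 -1.899 -2.084
vertex 1.989 -1.499 -2.586
vertex 0.839 -2.051 -1.823
endloop
endfacet
facet normal 0.709 -0.274 -0.649
outer loop
vertex 1.989 -1.499 -2.586
vertex 1.661 -2.369 -2.577
vertex 1.492 -1.608 -3.083
endloop
endfacet
facet normal -0.348 0.926 0.145
outer loop
vertex 1.989 -1.499 -2.586
vertex 1.492 -1.608 -3.083
vertex 0.839 -2.051 -1.823
endloop
endfacet
facet normal 0.709 -0.274 -0.650
outer loop
vertex 1.492 -1.608 -3.083
vertex 1.661 -2.369 -2.577
vertex 1.093 -2.163 -3.284
endloop
endfacet
facet normal -0.766 0.616 -0.181
outer loop
vertex 1.492 -1.608 -3.083
vertex 1.093 -2.163 -3.284
vertex 0.839 -2.051 -1.823
endloop
endfacet
facet normal 0.709 -0.274 -0.650
outer loop
vertex 1.093 -2.163 -3.284
vertex 1.661 -2.369 -2.577
vertex 1.028 -2.839 -3.07
endloop
endfacet
facet normal -0.984 0.039 -0.174
outer loop
vertex 1.093 -2.163 -3.284
vertex 1.028 -2.839 -3.07
vertex 0.839 -2.051 -1.823
endloop
endfacet
facet normal 0.709 -0.275 -0.649
outer loop
vertex 1.028 -2.839 -3.07
vertex 1.661 -2.369 -2.577
vertex 1.333 -3.239 -2.567
endloop
endfacet
facet normal -0.872 -0.463 0.160
outer loop
vertex 1.028 -2.839 -3.07
vertex 1.333 -3.239 -2.567
vertex 0.839 -2.051 -1.823
endloop
endfacet
facet normal 0.709 -0.275 -0.650
outer loop
vertex 1.333 -3.239 -2.567
vertex 1.661 -2.369 -2.577
vertex 1.831 -3.13 -2.07
endloop
endfacet
facet normal -0.496 -0.600 0.628
outer loop
vertex 1.333 -3.239 -2.567
vertex 1.831 -3.13 -2.07
vertex 0.839 -2.051 -1.823
endloop
endfacet
facet normal 0.709 -0.274 -0.650
outer loop
vertex 1.831 -3.13 -2.07
vertex 1.661 -2.369 -2.577
vertex 2.229 -2.575 -1.87
endloop
endfacet
facet normal -0.077 -0.289 0.954
outer loop
vertex 1.831 -3.13 -2.07
vertex 2.229 -2.575 -1.87
vertex 0.839 -2.051 -1.823
endloop
endfacet
facet normal 0.709 -0.275 -0.650
outer loop
vertex 2.229 -2.575 -1.87
vertex 1.661 -2.369 -2.577
vertex 2.295 -1.899 -2.084
endloop
endfacet
facet normal 0.140 0.286 0.948
outer loop
vertex 2.229 -2.575 -1.87
vertex 2.295 -1.899 -2.084
vertex 0.839 -2.051 -1.823
endloop
endfacet

endsolid


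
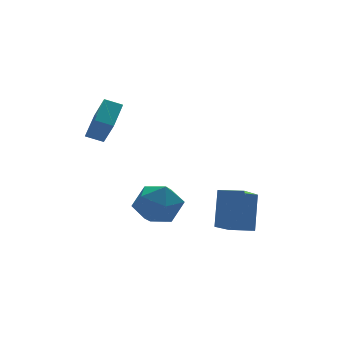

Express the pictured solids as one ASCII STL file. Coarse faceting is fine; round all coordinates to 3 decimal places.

solid 
facet normal -0.332 0.109 0.937
outer loop
vertex -0.979 -1.099 -0.174
vertex -1.604 -2.053 -0.284
vertex -0.528 -2.115 0.104
endloop
endfacet
facet normal 0.325 0.381 0.866
outer loop
vertex -0.979 -1.099 -0.174
vertex -0.528 -2.115 0.104
vertex 0.1 -1.347 -0.47
endloop
endfacet
facet normal 0.302 0.883 0.359
outer loop
vertex -0.979 -1.099 -0.174
vertex 0.1 -1.347 -0.47
vertex -0.588 -0.81 -1.212
endloop
endfacet
facet normal -0.369 0.922 0.118
outer loop
vertex -0.979 -1.099 -0.174
vertex -0.588 -0.81 -1.212
vertex -1.642 -1.246 -1.097
endloop
endfacet
facet normal -0.760 0.443 0.475
outer loop
vertex -0.979 -1.099 -0.174
vertex -1.642 -1.246 -1.097
vertex -1.604 -2.053 -0.284
endloop
endfacet
facet normal 0.756 -0.141 0.639
outer loop
vertex 0.1 -1.347 -0.47
vertex -0.528 -2.115 0.104
vertex 0.142 -2.454 -0.763
endloop
endfacet
facet normal -0.306 -0.581 0.755
outer loop
vertex -0.528 -2.115 0.104
vertex -1.604 -2.053 -0.284
vertex -0.912 -2.89 -0.648
endloop
endfacet
facet normal -0.999 -0.040 0.007
outer loop
vertex -1.604 -2.053 -0.284
vertex -1.642 -1.246 -1.097
vertex -1.6 -2.353 -1.39
endloop
endfacet
facet normal -0.366 0.735 -0.571
outer loop
vertex -1.642 -1.246 -1.097
vertex -0.588 -0.81 -1.212
vertex -0.972 -1.585 -1.964
endloop
endfacet
facet normal 0.718 0.672 -0.180
outer loop
vertex -0.588 -0.81 -1.212
vertex 0.1 -1.347 -0.47
vertex 0.104 -1.647 -1.576
endloop
endfacet
facet normal 0.369 -0.922 -0.118
outer loop
vertex -0.521 -2.601 -1.686
vertex 0.142 -2.454 -0.763
vertex -0.912 -2.89 -0.648
endloop
endfacet
facet normal -0.302 -0.883 -0.359
outer loop
vertex -0.521 -2.601 -1.686
vertex -0.912 -2.89 -0.648
vertex -1.6 -2.353 -1.39
endloop
endfacet
facet normal -0.325 -0.381 -0.866
outer loop
vertex -0.521 -2.601 -1.686
vertex -1.6 -2.353 -1.39
vertex -0.972 -1.585 -1.964
endloop
endfacet
facet normal 0.332 -0.109 -0.937
outer loop
vertex -0.521 -2.601 -1.686
vertex -0.972 -1.585 -1.964
vertex 0.104 -1.647 -1.576
endloop
endfacet
facet normal 0.760 -0.443 -0.475
outer loop
vertex -0.521 -2.601 -1.686
vertex 0.104 -1.647 -1.576
vertex 0.142 -2.454 -0.763
endloop
endfacet
facet normal 0.366 -0.735 0.571
outer loop
vertex -0.912 -2.89 -0.648
vertex 0.142 -2.454 -0.763
vertex -0.528 -2.115 0.104
endloop
endfacet
facet normal -0.718 -0.672 0.180
outer loop
vertex -1.6 -2.353 -1.39
vertex -0.912 -2.89 -0.648
vertex -1.604 -2.053 -0.284
endloop
endfacet
facet normal -0.756 0.141 -0.639
outer loop
vertex -0.972 -1.585 -1.964
vertex -1.6 -2.353 -1.39
vertex -1.642 -1.246 -1.097
endloop
endfacet
facet normal 0.306 0.581 -0.755
outer loop
vertex 0.104 -1.647 -1.576
vertex -0.972 -1.585 -1.964
vertex -0.588 -0.81 -1.212
endloop
endfacet
facet normal 0.999 0.040 -0.007
outer loop
vertex 0.142 -2.454 -0.763
vertex 0.104 -1.647 -1.576
vertex 0.1 -1.347 -0.47
endloop
endfacet
facet normal -0.693 0.715 -0.091
outer loop
vertex 1.897 -1.985 -0.583
vertex 3.174 -0.857 -1.448
vertex 1.376 -2.708 -2.295
endloop
endfacet
facet normal -0.668 -0.590 0.453
outer loop
vertex 2.166 -3.523 -2.192
vertex 1.897 -1.985 -0.583
vertex 1.376 -2.708 -2.295
endloop
endfacet
facet normal -0.693 0.715 -0.091
outer loop
vertex 1.376 -2.708 -2.295
vertex 3.174 -0.857 -1.448
vertex 2.652 -1.58 -3.16
endloop
endfacet
facet normal -0.270 -0.374 -0.887
outer loop
vertex 2.652 -1.58 -3.16
vertex 2.166 -3.523 -2.192
vertex 1.376 -2.708 -2.295
endloop
endfacet
facet normal 0.270 0.374 0.887
outer loop
vertex 1.897 -1.985 -0.583
vertex 3.964 -1.672 -1.345
vertex 3.174 -0.857 -1.448
endloop
endfacet
facet normal -0.668 -0.591 0.453
outer loop
vertex 2.688 -2.8 -0.48
vertex 1.897 -1.985 -0.583
vertex 2.166 -3.523 -2.192
endloop
endfacet
facet normal 0.270 0.374 0.887
outer loop
vertex 2.688 -2.8 -0.48
vertex 3.964 -1.672 -1.345
vertex 1.897 -1.985 -0.583
endloop
endfacet
facet normal 0.668 0.590 -0.453
outer loop
vertex 3.174 -0.857 -1.448
vertex 3.964 -1.672 -1.345
vertex 2.652 -1.58 -3.16
endloop
endfacet
facet normal -0.270 -0.374 -0.887
outer loop
vertex 3.443 -2.395 -3.057
vertex 2.166 -3.523 -2.192
vertex 2.652 -1.58 -3.16
endloop
endfacet
facet normal 0.668 0.591 -0.453
outer loop
vertex 2.652 -1.58 -3.16
vertex 3.964 -1.672 -1.345
vertex 3.443 -2.395 -3.057
endloop
endfacet
facet normal 0.693 -0.715 0.091
outer loop
vertex 3.443 -2.395 -3.057
vertex 2.688 -2.8 -0.48
vertex 2.166 -3.523 -2.192
endloop
endfacet
facet normal 0.693 -0.715 0.091
outer loop
vertex 3.964 -1.672 -1.345
vertex 2.688 -2.8 -0.48
vertex 3.443 -2.395 -3.057
endloop
endfacet
facet normal -0.581 -0.648 -0.492
outer loop
vertex -1.473 0.748 2.693
vertex -2.156 1.123 3.006
vertex -1.505 1.672 1.512
endloop
endfacet
facet normal 0.813 -0.447 -0.372
outer loop
vertex -0.604 2.677 2.274
vertex -1.473 0.748 2.693
vertex -1.505 1.672 1.512
endloop
endfacet
facet normal -0.581 -0.649 -0.492
outer loop
vertex -1.505 1.672 1.512
vertex -2.156 1.123 3.006
vertex -2.188 2.047 1.824
endloop
endfacet
facet normal -0.021 0.616 -0.787
outer loop
vertex -2.188 2.047 1.824
vertex -0.604 2.677 2.274
vertex -1.505 1.672 1.512
endloop
endfacet
facet normal 0.022 -0.617 0.787
outer loop
vertex -1.473 0.748 2.693
vertex -1.255 2.128 3.768
vertex -2.156 1.123 3.006
endloop
endfacet
facet normal 0.814 -0.447 -0.372
outer loop
vertex -0.572 1.753 3.456
vertex -1.473 0.748 2.693
vertex -0.604 2.677 2.274
endloop
endfacet
facet normal 0.021 -0.616 0.787
outer loop
vertex -0.572 1.753 3.456
vertex -1.255 2.128 3.768
vertex -1.473 0.748 2.693
endloop
endfacet
facet normal -0.813 0.447 0.372
outer loop
vertex -2.156 1.123 3.006
vertex -1.255 2.128 3.768
vertex -2.188 2.047 1.824
endloop
endfacet
facet normal -0.022 0.617 -0.787
outer loop
vertex -1.287 3.052 2.587
vertex -0.604 2.677 2.274
vertex -2.188 2.047 1.824
endloop
endfacet
facet normal -0.814 0.447 0.372
outer loop
vertex -2.188 2.047 1.824
vertex -1.255 2.128 3.768
vertex -1.287 3.052 2.587
endloop
endfacet
facet normal 0.581 0.649 0.491
outer loop
vertex -1.287 3.052 2.587
vertex -0.572 1.753 3.456
vertex -0.604 2.677 2.274
endloop
endfacet
facet normal 0.581 0.649 0.492
outer loop
vertex -1.255 2.128 3.768
vertex -0.572 1.753 3.456
vertex -1.287 3.052 2.587
endloop
endfacet

endsolid


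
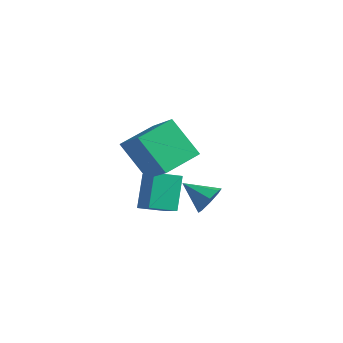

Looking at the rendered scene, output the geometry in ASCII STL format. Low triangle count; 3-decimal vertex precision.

solid 
facet normal 0.867 0.232 -0.441
outer loop
vertex 3.825 -1.535 -2.595
vertex 3.471 -1.144 -3.085
vertex 3.763 -1.01 -2.441
endloop
endfacet
facet normal 0.049 -0.276 0.960
outer loop
vertex 3.825 -1.535 -2.595
vertex 3.763 -1.01 -2.441
vertex 2.309 -1.456 -2.495
endloop
endfacet
facet normal 0.866 0.233 -0.441
outer loop
vertex 3.763 -1.01 -2.441
vertex 3.471 -1.144 -3.085
vertex 3.529 -0.563 -2.664
endloop
endfacet
facet normal -0.150 0.378 0.914
outer loop
vertex 3.763 -1.01 -2.441
vertex 3.529 -0.563 -2.664
vertex 2.309 -1.456 -2.495
endloop
endfacet
facet normal 0.867 0.232 -0.440
outer loop
vertex 3.529 -0.563 -2.664
vertex 3.471 -1.144 -3.085
vertex 3.262 -0.457 -3.134
endloop
endfacet
facet normal -0.488 0.750 0.446
outer loop
vertex 3.529 -0.563 -2.664
vertex 3.262 -0.457 -3.134
vertex 2.309 -1.456 -2.495
endloop
endfacet
facet normal 0.867 0.232 -0.441
outer loop
vertex 3.262 -0.457 -3.134
vertex 3.471 -1.144 -3.085
vertex 3.117 -0.754 -3.576
endloop
endfacet
facet normal -0.765 0.622 -0.167
outer loop
vertex 3.262 -0.457 -3.134
vertex 3.117 -0.754 -3.576
vertex 2.309 -1.456 -2.495
endloop
endfacet
facet normal 0.867 0.232 -0.441
outer loop
vertex 3.117 -0.754 -3.576
vertex 3.471 -1.144 -3.085
vertex 3.179 -1.279 -3.73
endloop
endfacet
facet normal -0.820 0.070 -0.568
outer loop
vertex 3.117 -0.754 -3.576
vertex 3.179 -1.279 -3.73
vertex 2.309 -1.456 -2.495
endloop
endfacet
facet normal 0.867 0.232 -0.441
outer loop
vertex 3.179 -1.279 -3.73
vertex 3.471 -1.144 -3.085
vertex 3.412 -1.725 -3.506
endloop
endfacet
facet normal -0.621 -0.586 -0.521
outer loop
vertex 3.179 -1.279 -3.73
vertex 3.412 -1.725 -3.506
vertex 2.309 -1.456 -2.495
endloop
endfacet
facet normal 0.867 0.232 -0.441
outer loop
vertex 3.412 -1.725 -3.506
vertex 3.471 -1.144 -3.085
vertex 3.68 -1.832 -3.036
endloop
endfacet
facet normal -0.284 -0.957 -0.056
outer loop
vertex 3.412 -1.725 -3.506
vertex 3.68 -1.832 -3.036
vertex 2.309 -1.456 -2.495
endloop
endfacet
facet normal 0.867 0.232 -0.441
outer loop
vertex 3.68 -1.832 -3.036
vertex 3.471 -1.144 -3.085
vertex 3.825 -1.535 -2.595
endloop
endfacet
facet normal -0.006 -0.828 0.560
outer loop
vertex 3.68 -1.832 -3.036
vertex 3.825 -1.535 -2.595
vertex 2.309 -1.456 -2.495
endloop
endfacet
facet normal -0.721 0.274 -0.637
outer loop
vertex 1.657 -4.133 0.755
vertex 1.893 -2.618 1.139
vertex 2.915 -3.985 -0.606
endloop
endfacet
facet normal -0.150 -0.958 -0.243
outer loop
vertex 4.487 -4.582 0.781
vertex 1.657 -4.133 0.755
vertex 2.915 -3.985 -0.606
endloop
endfacet
facet normal -0.721 0.274 -0.637
outer loop
vertex 2.915 -3.985 -0.606
vertex 1.893 -2.618 1.139
vertex 3.152 -2.47 -0.223
endloop
endfacet
facet normal 0.676 0.079 -0.732
outer loop
vertex 3.152 -2.47 -0.223
vertex 4.487 -4.582 0.781
vertex 2.915 -3.985 -0.606
endloop
endfacet
facet normal -0.676 -0.080 0.732
outer loop
vertex 1.657 -4.133 0.755
vertex 3.465 -3.215 2.526
vertex 1.893 -2.618 1.139
endloop
endfacet
facet normal -0.150 -0.958 -0.243
outer loop
vertex 3.228 -4.73 2.143
vertex 1.657 -4.133 0.755
vertex 4.487 -4.582 0.781
endloop
endfacet
facet normal -0.677 -0.079 0.732
outer loop
vertex 3.228 -4.73 2.143
vertex 3.465 -3.215 2.526
vertex 1.657 -4.133 0.755
endloop
endfacet
facet normal 0.150 0.958 0.243
outer loop
vertex 1.893 -2.618 1.139
vertex 3.465 -3.215 2.526
vertex 3.152 -2.47 -0.223
endloop
endfacet
facet normal 0.677 0.080 -0.732
outer loop
vertex 4.723 -3.067 1.165
vertex 4.487 -4.582 0.781
vertex 3.152 -2.47 -0.223
endloop
endfacet
facet normal 0.150 0.958 0.243
outer loop
vertex 3.152 -2.47 -0.223
vertex 3.465 -3.215 2.526
vertex 4.723 -3.067 1.165
endloop
endfacet
facet normal 0.721 -0.274 0.637
outer loop
vertex 4.723 -3.067 1.165
vertex 3.228 -4.73 2.143
vertex 4.487 -4.582 0.781
endloop
endfacet
facet normal 0.721 -0.274 0.637
outer loop
vertex 3.465 -3.215 2.526
vertex 3.228 -4.73 2.143
vertex 4.723 -3.067 1.165
endloop
endfacet
facet normal -0.626 -0.743 0.235
outer loop
vertex 3.433 -4.412 -1.759
vertex 2.89 -3.565 -0.528
vertex 1.954 -3.558 -2.999
endloop
endfacet
facet normal 0.342 -0.532 -0.775
outer loop
vertex 2.63 -2.755 -3.252
vertex 3.433 -4.412 -1.759
vertex 1.954 -3.558 -2.999
endloop
endfacet
facet normal -0.626 -0.743 0.235
outer loop
vertex 1.954 -3.558 -2.999
vertex 2.89 -3.565 -0.528
vertex 1.411 -2.711 -1.767
endloop
endfacet
facet normal -0.701 0.405 -0.587
outer loop
vertex 1.411 -2.711 -1.767
vertex 2.63 -2.755 -3.252
vertex 1.954 -3.558 -2.999
endloop
endfacet
facet normal 0.701 -0.405 0.588
outer loop
vertex 3.433 -4.412 -1.759
vertex 3.566 -2.762 -0.781
vertex 2.89 -3.565 -0.528
endloop
endfacet
facet normal 0.341 -0.532 -0.775
outer loop
vertex 4.109 -3.609 -2.013
vertex 3.433 -4.412 -1.759
vertex 2.63 -2.755 -3.252
endloop
endfacet
facet normal 0.701 -0.405 0.587
outer loop
vertex 4.109 -3.609 -2.013
vertex 3.566 -2.762 -0.781
vertex 3.433 -4.412 -1.759
endloop
endfacet
facet normal -0.342 0.532 0.775
outer loop
vertex 2.89 -3.565 -0.528
vertex 3.566 -2.762 -0.781
vertex 1.411 -2.711 -1.767
endloop
endfacet
facet normal -0.701 0.404 -0.587
outer loop
vertex 2.087 -1.908 -2.021
vertex 2.63 -2.755 -3.252
vertex 1.411 -2.711 -1.767
endloop
endfacet
facet normal -0.342 0.533 0.774
outer loop
vertex 1.411 -2.711 -1.767
vertex 3.566 -2.762 -0.781
vertex 2.087 -1.908 -2.021
endloop
endfacet
facet normal 0.626 0.743 -0.235
outer loop
vertex 2.087 -1.908 -2.021
vertex 4.109 -3.609 -2.013
vertex 2.63 -2.755 -3.252
endloop
endfacet
facet normal 0.626 0.743 -0.235
outer loop
vertex 3.566 -2.762 -0.781
vertex 4.109 -3.609 -2.013
vertex 2.087 -1.908 -2.021
endloop
endfacet

endsolid


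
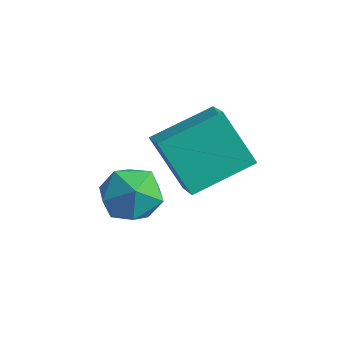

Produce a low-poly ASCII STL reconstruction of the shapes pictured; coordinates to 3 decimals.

solid 
facet normal -0.135 0.930 0.341
outer loop
vertex -0.189 -0.074 0.77
vertex -0.931 -0.336 1.192
vertex -0.142 -0.375 1.61
endloop
endfacet
facet normal 0.559 0.790 0.252
outer loop
vertex -0.189 -0.074 0.77
vertex -0.142 -0.375 1.61
vertex 0.475 -0.621 1.011
endloop
endfacet
facet normal 0.662 0.613 -0.431
outer loop
vertex -0.189 -0.074 0.77
vertex 0.475 -0.621 1.011
vertex 0.067 -0.734 0.224
endloop
endfacet
facet normal 0.032 0.644 -0.764
outer loop
vertex -0.189 -0.074 0.77
vertex 0.067 -0.734 0.224
vertex -0.802 -0.558 0.336
endloop
endfacet
facet normal -0.460 0.840 -0.287
outer loop
vertex -0.189 -0.074 0.77
vertex -0.802 -0.558 0.336
vertex -0.931 -0.336 1.192
endloop
endfacet
facet normal 0.723 0.222 0.654
outer loop
vertex 0.475 -0.621 1.011
vertex -0.142 -0.375 1.61
vertex 0.142 -1.222 1.584
endloop
endfacet
facet normal -0.400 0.451 0.798
outer loop
vertex -0.142 -0.375 1.61
vertex -0.931 -0.336 1.192
vertex -0.727 -1.046 1.696
endloop
endfacet
facet normal -0.927 0.305 -0.219
outer loop
vertex -0.931 -0.336 1.192
vertex -0.802 -0.558 0.336
vertex -1.135 -1.159 0.909
endloop
endfacet
facet normal -0.130 -0.013 -0.991
outer loop
vertex -0.802 -0.558 0.336
vertex 0.067 -0.734 0.224
vertex -0.518 -1.405 0.31
endloop
endfacet
facet normal 0.890 -0.065 -0.452
outer loop
vertex 0.067 -0.734 0.224
vertex 0.475 -0.621 1.011
vertex 0.271 -1.444 0.728
endloop
endfacet
facet normal -0.032 -0.644 0.764
outer loop
vertex -0.471 -1.706 1.15
vertex 0.142 -1.222 1.584
vertex -0.727 -1.046 1.696
endloop
endfacet
facet normal -0.662 -0.613 0.431
outer loop
vertex -0.471 -1.706 1.15
vertex -0.727 -1.046 1.696
vertex -1.135 -1.159 0.909
endloop
endfacet
facet normal -0.559 -0.790 -0.252
outer loop
vertex -0.471 -1.706 1.15
vertex -1.135 -1.159 0.909
vertex -0.518 -1.405 0.31
endloop
endfacet
facet normal 0.135 -0.930 -0.341
outer loop
vertex -0.471 -1.706 1.15
vertex -0.518 -1.405 0.31
vertex 0.271 -1.444 0.728
endloop
endfacet
facet normal 0.460 -0.840 0.287
outer loop
vertex -0.471 -1.706 1.15
vertex 0.271 -1.444 0.728
vertex 0.142 -1.222 1.584
endloop
endfacet
facet normal 0.130 0.013 0.991
outer loop
vertex -0.727 -1.046 1.696
vertex 0.142 -1.222 1.584
vertex -0.142 -0.375 1.61
endloop
endfacet
facet normal -0.890 0.065 0.452
outer loop
vertex -1.135 -1.159 0.909
vertex -0.727 -1.046 1.696
vertex -0.931 -0.336 1.192
endloop
endfacet
facet normal -0.723 -0.222 -0.654
outer loop
vertex -0.518 -1.405 0.31
vertex -1.135 -1.159 0.909
vertex -0.802 -0.558 0.336
endloop
endfacet
facet normal 0.400 -0.451 -0.798
outer loop
vertex 0.271 -1.444 0.728
vertex -0.518 -1.405 0.31
vertex 0.067 -0.734 0.224
endloop
endfacet
facet normal 0.927 -0.305 0.219
outer loop
vertex 0.142 -1.222 1.584
vertex 0.271 -1.444 0.728
vertex 0.475 -0.621 1.011
endloop
endfacet
facet normal -0.594 -0.057 0.802
outer loop
vertex 0.716 -1.076 3.573
vertex 1.347 0.451 4.15
vertex -0.039 -0.567 3.05
endloop
endfacet
facet normal -0.360 -0.873 -0.329
outer loop
vertex 0.953 -0.471 1.71
vertex 0.716 -1.076 3.573
vertex -0.039 -0.567 3.05
endloop
endfacet
facet normal -0.594 -0.058 0.802
outer loop
vertex -0.039 -0.567 3.05
vertex 1.347 0.451 4.15
vertex 0.591 0.96 3.627
endloop
endfacet
facet normal -0.719 0.485 -0.498
outer loop
vertex 0.591 0.96 3.627
vertex 0.953 -0.471 1.71
vertex -0.039 -0.567 3.05
endloop
endfacet
facet normal 0.719 -0.485 0.498
outer loop
vertex 0.716 -1.076 3.573
vertex 2.339 0.547 2.81
vertex 1.347 0.451 4.15
endloop
endfacet
facet normal -0.360 -0.873 -0.329
outer loop
vertex 1.709 -0.98 2.233
vertex 0.716 -1.076 3.573
vertex 0.953 -0.471 1.71
endloop
endfacet
facet normal 0.719 -0.485 0.498
outer loop
vertex 1.709 -0.98 2.233
vertex 2.339 0.547 2.81
vertex 0.716 -1.076 3.573
endloop
endfacet
facet normal 0.360 0.873 0.329
outer loop
vertex 1.347 0.451 4.15
vertex 2.339 0.547 2.81
vertex 0.591 0.96 3.627
endloop
endfacet
facet normal -0.719 0.485 -0.498
outer loop
vertex 1.584 1.056 2.287
vertex 0.953 -0.471 1.71
vertex 0.591 0.96 3.627
endloop
endfacet
facet normal 0.360 0.873 0.329
outer loop
vertex 0.591 0.96 3.627
vertex 2.339 0.547 2.81
vertex 1.584 1.056 2.287
endloop
endfacet
facet normal 0.594 0.058 -0.802
outer loop
vertex 1.584 1.056 2.287
vertex 1.709 -0.98 2.233
vertex 0.953 -0.471 1.71
endloop
endfacet
facet normal 0.595 0.058 -0.802
outer loop
vertex 2.339 0.547 2.81
vertex 1.709 -0.98 2.233
vertex 1.584 1.056 2.287
endloop
endfacet

endsolid


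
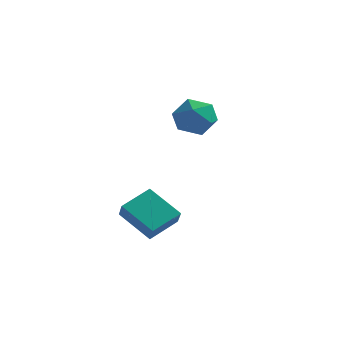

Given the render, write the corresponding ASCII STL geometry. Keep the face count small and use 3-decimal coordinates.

solid 
facet normal -0.560 0.575 0.597
outer loop
vertex -0.961 4.254 0.108
vertex -1.663 3.813 -0.126
vertex -1.2 3.557 0.555
endloop
endfacet
facet normal 0.103 0.512 0.853
outer loop
vertex -0.961 4.254 0.108
vertex -1.2 3.557 0.555
vertex -0.367 3.689 0.375
endloop
endfacet
facet normal 0.555 0.752 0.356
outer loop
vertex -0.961 4.254 0.108
vertex -0.367 3.689 0.375
vertex -0.316 4.026 -0.417
endloop
endfacet
facet normal 0.172 0.963 -0.207
outer loop
vertex -0.961 4.254 0.108
vertex -0.316 4.026 -0.417
vertex -1.117 4.102 -0.727
endloop
endfacet
facet normal -0.517 0.854 -0.059
outer loop
vertex -0.961 4.254 0.108
vertex -1.117 4.102 -0.727
vertex -1.663 3.813 -0.126
endloop
endfacet
facet normal 0.235 -0.182 0.955
outer loop
vertex -0.367 3.689 0.375
vertex -1.2 3.557 0.555
vertex -0.703 2.898 0.307
endloop
endfacet
facet normal -0.838 -0.080 0.540
outer loop
vertex -1.2 3.557 0.555
vertex -1.663 3.813 -0.126
vertex -1.504 2.974 -0.003
endloop
endfacet
facet normal -0.769 0.371 -0.520
outer loop
vertex -1.663 3.813 -0.126
vertex -1.117 4.102 -0.727
vertex -1.453 3.311 -0.795
endloop
endfacet
facet normal 0.347 0.548 -0.761
outer loop
vertex -1.117 4.102 -0.727
vertex -0.316 4.026 -0.417
vertex -0.62 3.443 -0.975
endloop
endfacet
facet normal 0.967 0.205 0.150
outer loop
vertex -0.316 4.026 -0.417
vertex -0.367 3.689 0.375
vertex -0.157 3.187 -0.294
endloop
endfacet
facet normal -0.172 -0.963 0.207
outer loop
vertex -0.859 2.746 -0.528
vertex -0.703 2.898 0.307
vertex -1.504 2.974 -0.003
endloop
endfacet
facet normal -0.555 -0.752 -0.356
outer loop
vertex -0.859 2.746 -0.528
vertex -1.504 2.974 -0.003
vertex -1.453 3.311 -0.795
endloop
endfacet
facet normal -0.103 -0.512 -0.853
outer loop
vertex -0.859 2.746 -0.528
vertex -1.453 3.311 -0.795
vertex -0.62 3.443 -0.975
endloop
endfacet
facet normal 0.560 -0.575 -0.597
outer loop
vertex -0.859 2.746 -0.528
vertex -0.62 3.443 -0.975
vertex -0.157 3.187 -0.294
endloop
endfacet
facet normal 0.517 -0.854 0.059
outer loop
vertex -0.859 2.746 -0.528
vertex -0.157 3.187 -0.294
vertex -0.703 2.898 0.307
endloop
endfacet
facet normal -0.347 -0.548 0.761
outer loop
vertex -1.504 2.974 -0.003
vertex -0.703 2.898 0.307
vertex -1.2 3.557 0.555
endloop
endfacet
facet normal -0.967 -0.205 -0.150
outer loop
vertex -1.453 3.311 -0.795
vertex -1.504 2.974 -0.003
vertex -1.663 3.813 -0.126
endloop
endfacet
facet normal -0.235 0.182 -0.955
outer loop
vertex -0.62 3.443 -0.975
vertex -1.453 3.311 -0.795
vertex -1.117 4.102 -0.727
endloop
endfacet
facet normal 0.838 0.080 -0.540
outer loop
vertex -0.157 3.187 -0.294
vertex -0.62 3.443 -0.975
vertex -0.316 4.026 -0.417
endloop
endfacet
facet normal 0.769 -0.371 0.520
outer loop
vertex -0.703 2.898 0.307
vertex -0.157 3.187 -0.294
vertex -0.367 3.689 0.375
endloop
endfacet
facet normal -0.415 0.569 -0.710
outer loop
vertex -1.152 0.431 -2.892
vertex 0.03 0.263 -3.717
vertex -1.646 -0.563 -3.399
endloop
endfacet
facet normal -0.815 0.116 0.568
outer loop
vertex -1.31 -1.023 -2.823
vertex -1.152 0.431 -2.892
vertex -1.646 -0.563 -3.399
endloop
endfacet
facet normal -0.415 0.569 -0.710
outer loop
vertex -1.646 -0.563 -3.399
vertex 0.03 0.263 -3.717
vertex -0.465 -0.73 -4.223
endloop
endfacet
facet normal -0.405 -0.815 -0.415
outer loop
vertex -0.465 -0.73 -4.223
vertex -1.31 -1.023 -2.823
vertex -1.646 -0.563 -3.399
endloop
endfacet
facet normal 0.405 0.815 0.414
outer loop
vertex -1.152 0.431 -2.892
vertex 0.366 -0.197 -3.141
vertex 0.03 0.263 -3.717
endloop
endfacet
facet normal -0.814 0.115 0.570
outer loop
vertex -0.815 -0.03 -2.317
vertex -1.152 0.431 -2.892
vertex -1.31 -1.023 -2.823
endloop
endfacet
facet normal 0.405 0.814 0.416
outer loop
vertex -0.815 -0.03 -2.317
vertex 0.366 -0.197 -3.141
vertex -1.152 0.431 -2.892
endloop
endfacet
facet normal 0.815 -0.117 -0.568
outer loop
vertex 0.03 0.263 -3.717
vertex 0.366 -0.197 -3.141
vertex -0.465 -0.73 -4.223
endloop
endfacet
facet normal -0.406 -0.814 -0.415
outer loop
vertex -0.128 -1.191 -3.648
vertex -1.31 -1.023 -2.823
vertex -0.465 -0.73 -4.223
endloop
endfacet
facet normal 0.814 -0.114 -0.569
outer loop
vertex -0.465 -0.73 -4.223
vertex 0.366 -0.197 -3.141
vertex -0.128 -1.191 -3.648
endloop
endfacet
facet normal 0.415 -0.569 0.710
outer loop
vertex -0.128 -1.191 -3.648
vertex -0.815 -0.03 -2.317
vertex -1.31 -1.023 -2.823
endloop
endfacet
facet normal 0.415 -0.569 0.710
outer loop
vertex 0.366 -0.197 -3.141
vertex -0.815 -0.03 -2.317
vertex -0.128 -1.191 -3.648
endloop
endfacet

endsolid


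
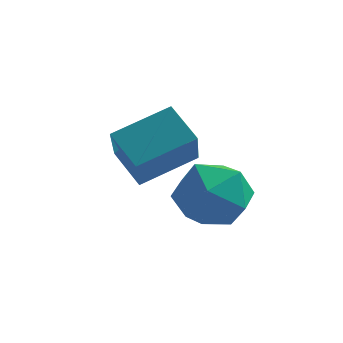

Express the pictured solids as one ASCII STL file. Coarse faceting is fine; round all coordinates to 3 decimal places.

solid 
facet normal -0.698 -0.595 -0.398
outer loop
vertex 0.395 -1.485 2.619
vertex -0.47 -1.001 3.413
vertex -0.08 0.036 1.175
endloop
endfacet
facet normal 0.681 -0.381 -0.625
outer loop
vertex 1.17 1.101 1.887
vertex 0.395 -1.485 2.619
vertex -0.08 0.036 1.175
endloop
endfacet
facet normal -0.698 -0.595 -0.397
outer loop
vertex -0.08 0.036 1.175
vertex -0.47 -1.001 3.413
vertex -0.945 0.52 1.97
endloop
endfacet
facet normal -0.221 0.708 -0.671
outer loop
vertex -0.945 0.52 1.97
vertex 1.17 1.101 1.887
vertex -0.08 0.036 1.175
endloop
endfacet
facet normal 0.220 -0.708 0.671
outer loop
vertex 0.395 -1.485 2.619
vertex 0.78 0.064 4.125
vertex -0.47 -1.001 3.413
endloop
endfacet
facet normal 0.681 -0.381 -0.626
outer loop
vertex 1.645 -0.42 3.33
vertex 0.395 -1.485 2.619
vertex 1.17 1.101 1.887
endloop
endfacet
facet normal 0.221 -0.708 0.671
outer loop
vertex 1.645 -0.42 3.33
vertex 0.78 0.064 4.125
vertex 0.395 -1.485 2.619
endloop
endfacet
facet normal -0.681 0.381 0.626
outer loop
vertex -0.47 -1.001 3.413
vertex 0.78 0.064 4.125
vertex -0.945 0.52 1.97
endloop
endfacet
facet normal -0.221 0.707 -0.672
outer loop
vertex 0.305 1.585 2.681
vertex 1.17 1.101 1.887
vertex -0.945 0.52 1.97
endloop
endfacet
facet normal -0.681 0.381 0.626
outer loop
vertex -0.945 0.52 1.97
vertex 0.78 0.064 4.125
vertex 0.305 1.585 2.681
endloop
endfacet
facet normal 0.698 0.595 0.398
outer loop
vertex 0.305 1.585 2.681
vertex 1.645 -0.42 3.33
vertex 1.17 1.101 1.887
endloop
endfacet
facet normal 0.698 0.595 0.397
outer loop
vertex 0.78 0.064 4.125
vertex 1.645 -0.42 3.33
vertex 0.305 1.585 2.681
endloop
endfacet
facet normal -0.882 -0.083 0.463
outer loop
vertex 0.723 1.046 0.998
vertex 0.843 -0.157 1.01
vertex 1.265 0.502 1.932
endloop
endfacet
facet normal -0.562 0.530 0.635
outer loop
vertex 0.723 1.046 0.998
vertex 1.265 0.502 1.932
vertex 1.722 1.526 1.481
endloop
endfacet
facet normal -0.445 0.895 0.032
outer loop
vertex 0.723 1.046 0.998
vertex 1.722 1.526 1.481
vertex 1.583 1.5 0.28
endloop
endfacet
facet normal -0.694 0.506 -0.512
outer loop
vertex 0.723 1.046 0.998
vertex 1.583 1.5 0.28
vertex 1.04 0.46 -0.011
endloop
endfacet
facet normal -0.964 -0.099 -0.246
outer loop
vertex 0.723 1.046 0.998
vertex 1.04 0.46 -0.011
vertex 0.843 -0.157 1.01
endloop
endfacet
facet normal 0.072 0.375 0.924
outer loop
vertex 1.722 1.526 1.481
vertex 1.265 0.502 1.932
vertex 2.46 0.62 1.791
endloop
endfacet
facet normal -0.446 -0.619 0.647
outer loop
vertex 1.265 0.502 1.932
vertex 0.843 -0.157 1.01
vertex 1.917 -0.42 1.5
endloop
endfacet
facet normal -0.579 -0.643 -0.501
outer loop
vertex 0.843 -0.157 1.01
vertex 1.04 0.46 -0.011
vertex 1.778 -0.446 0.299
endloop
endfacet
facet normal -0.143 0.335 -0.931
outer loop
vertex 1.04 0.46 -0.011
vertex 1.583 1.5 0.28
vertex 2.235 0.578 -0.152
endloop
endfacet
facet normal 0.259 0.964 -0.051
outer loop
vertex 1.583 1.5 0.28
vertex 1.722 1.526 1.481
vertex 2.657 1.237 0.77
endloop
endfacet
facet normal 0.694 -0.506 0.512
outer loop
vertex 2.777 0.034 0.782
vertex 2.46 0.62 1.791
vertex 1.917 -0.42 1.5
endloop
endfacet
facet normal 0.445 -0.895 -0.032
outer loop
vertex 2.777 0.034 0.782
vertex 1.917 -0.42 1.5
vertex 1.778 -0.446 0.299
endloop
endfacet
facet normal 0.562 -0.530 -0.635
outer loop
vertex 2.777 0.034 0.782
vertex 1.778 -0.446 0.299
vertex 2.235 0.578 -0.152
endloop
endfacet
facet normal 0.882 0.083 -0.463
outer loop
vertex 2.777 0.034 0.782
vertex 2.235 0.578 -0.152
vertex 2.657 1.237 0.77
endloop
endfacet
facet normal 0.964 0.099 0.246
outer loop
vertex 2.777 0.034 0.782
vertex 2.657 1.237 0.77
vertex 2.46 0.62 1.791
endloop
endfacet
facet normal 0.143 -0.335 0.931
outer loop
vertex 1.917 -0.42 1.5
vertex 2.46 0.62 1.791
vertex 1.265 0.502 1.932
endloop
endfacet
facet normal -0.259 -0.964 0.051
outer loop
vertex 1.778 -0.446 0.299
vertex 1.917 -0.42 1.5
vertex 0.843 -0.157 1.01
endloop
endfacet
facet normal -0.072 -0.375 -0.924
outer loop
vertex 2.235 0.578 -0.152
vertex 1.778 -0.446 0.299
vertex 1.04 0.46 -0.011
endloop
endfacet
facet normal 0.446 0.619 -0.647
outer loop
vertex 2.657 1.237 0.77
vertex 2.235 0.578 -0.152
vertex 1.583 1.5 0.28
endloop
endfacet
facet normal 0.579 0.643 0.501
outer loop
vertex 2.46 0.62 1.791
vertex 2.657 1.237 0.77
vertex 1.722 1.526 1.481
endloop
endfacet

endsolid


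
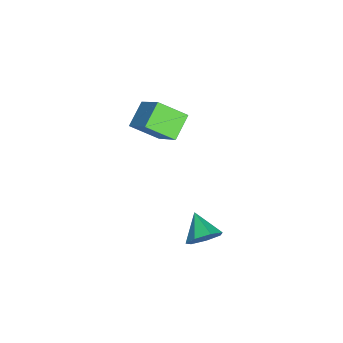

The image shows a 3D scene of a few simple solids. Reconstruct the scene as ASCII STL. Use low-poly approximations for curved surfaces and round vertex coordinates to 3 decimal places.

solid 
facet normal -0.540 -0.517 -0.664
outer loop
vertex -1.942 -1.122 2.435
vertex -2.804 -0.924 2.982
vertex -2.113 -0.137 1.808
endloop
endfacet
facet normal 0.829 -0.191 -0.526
outer loop
vertex -1.276 0.664 2.838
vertex -1.942 -1.122 2.435
vertex -2.113 -0.137 1.808
endloop
endfacet
facet normal -0.541 -0.516 -0.664
outer loop
vertex -2.113 -0.137 1.808
vertex -2.804 -0.924 2.982
vertex -2.975 0.062 2.355
endloop
endfacet
facet normal -0.145 0.835 -0.532
outer loop
vertex -2.975 0.062 2.355
vertex -1.276 0.664 2.838
vertex -2.113 -0.137 1.808
endloop
endfacet
facet normal 0.145 -0.835 0.531
outer loop
vertex -1.942 -1.122 2.435
vertex -1.967 -0.123 4.012
vertex -2.804 -0.924 2.982
endloop
endfacet
facet normal 0.829 -0.191 -0.526
outer loop
vertex -1.105 -0.322 3.465
vertex -1.942 -1.122 2.435
vertex -1.276 0.664 2.838
endloop
endfacet
facet normal 0.144 -0.835 0.531
outer loop
vertex -1.105 -0.322 3.465
vertex -1.967 -0.123 4.012
vertex -1.942 -1.122 2.435
endloop
endfacet
facet normal -0.829 0.190 0.526
outer loop
vertex -2.804 -0.924 2.982
vertex -1.967 -0.123 4.012
vertex -2.975 0.062 2.355
endloop
endfacet
facet normal -0.145 0.835 -0.531
outer loop
vertex -2.138 0.862 3.385
vertex -1.276 0.664 2.838
vertex -2.975 0.062 2.355
endloop
endfacet
facet normal -0.829 0.191 0.526
outer loop
vertex -2.975 0.062 2.355
vertex -1.967 -0.123 4.012
vertex -2.138 0.862 3.385
endloop
endfacet
facet normal 0.540 0.516 0.665
outer loop
vertex -2.138 0.862 3.385
vertex -1.105 -0.322 3.465
vertex -1.276 0.664 2.838
endloop
endfacet
facet normal 0.541 0.517 0.664
outer loop
vertex -1.967 -0.123 4.012
vertex -1.105 -0.322 3.465
vertex -2.138 0.862 3.385
endloop
endfacet
facet normal 0.708 0.514 -0.484
outer loop
vertex 2.451 2.272 1.868
vertex 2.018 2.489 1.465
vertex 2.208 2.741 2.01
endloop
endfacet
facet normal 0.132 -0.224 0.966
outer loop
vertex 2.451 2.272 1.868
vertex 2.208 2.741 2.01
vertex 1.302 1.971 1.955
endloop
endfacet
facet normal 0.709 0.512 -0.484
outer loop
vertex 2.208 2.741 2.01
vertex 2.018 2.489 1.465
vertex 1.823 3.02 1.741
endloop
endfacet
facet normal -0.351 0.352 0.868
outer loop
vertex 2.208 2.741 2.01
vertex 1.823 3.02 1.741
vertex 1.302 1.971 1.955
endloop
endfacet
facet normal 0.709 0.512 -0.485
outer loop
vertex 1.823 3.02 1.741
vertex 2.018 2.489 1.465
vertex 1.584 2.899 1.264
endloop
endfacet
facet normal -0.830 0.473 0.296
outer loop
vertex 1.823 3.02 1.741
vertex 1.584 2.899 1.264
vertex 1.302 1.971 1.955
endloop
endfacet
facet normal 0.709 0.512 -0.486
outer loop
vertex 1.584 2.899 1.264
vertex 2.018 2.489 1.465
vertex 1.672 2.469 0.939
endloop
endfacet
facet normal -0.946 0.049 -0.321
outer loop
vertex 1.584 2.899 1.264
vertex 1.672 2.469 0.939
vertex 1.302 1.971 1.955
endloop
endfacet
facet normal 0.709 0.512 -0.486
outer loop
vertex 1.672 2.469 0.939
vertex 2.018 2.489 1.465
vertex 2.021 2.053 1.01
endloop
endfacet
facet normal -0.611 -0.600 -0.517
outer loop
vertex 1.672 2.469 0.939
vertex 2.021 2.053 1.01
vertex 1.302 1.971 1.955
endloop
endfacet
facet normal 0.709 0.512 -0.486
outer loop
vertex 2.021 2.053 1.01
vertex 2.018 2.489 1.465
vertex 2.367 1.966 1.423
endloop
endfacet
facet normal -0.076 -0.987 -0.144
outer loop
vertex 2.021 2.053 1.01
vertex 2.367 1.966 1.423
vertex 1.302 1.971 1.955
endloop
endfacet
facet normal 0.709 0.512 -0.486
outer loop
vertex 2.367 1.966 1.423
vertex 2.018 2.489 1.465
vertex 2.451 2.272 1.868
endloop
endfacet
facet normal 0.253 -0.819 0.515
outer loop
vertex 2.367 1.966 1.423
vertex 2.451 2.272 1.868
vertex 1.302 1.971 1.955
endloop
endfacet

endsolid


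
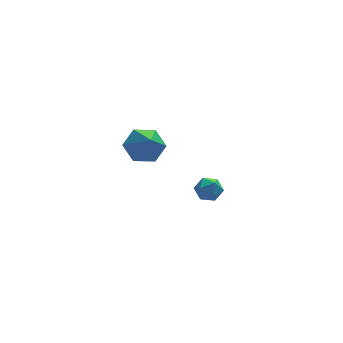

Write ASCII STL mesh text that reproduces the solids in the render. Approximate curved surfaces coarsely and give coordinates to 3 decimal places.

solid 
facet normal -0.978 -0.204 0.029
outer loop
vertex -0.132 0.231 -3.808
vertex -0.005 -0.422 -4.124
vertex 0.004 -0.36 -3.391
endloop
endfacet
facet normal -0.792 0.220 0.570
outer loop
vertex -0.132 0.231 -3.808
vertex 0.004 -0.36 -3.391
vertex 0.307 0.288 -3.22
endloop
endfacet
facet normal -0.501 0.813 0.295
outer loop
vertex -0.132 0.231 -3.808
vertex 0.307 0.288 -3.22
vertex 0.487 0.627 -3.848
endloop
endfacet
facet normal -0.509 0.754 -0.415
outer loop
vertex -0.132 0.231 -3.808
vertex 0.487 0.627 -3.848
vertex 0.294 0.189 -4.407
endloop
endfacet
facet normal -0.804 0.125 -0.581
outer loop
vertex -0.132 0.231 -3.808
vertex 0.294 0.189 -4.407
vertex -0.005 -0.422 -4.124
endloop
endfacet
facet normal -0.290 -0.115 0.950
outer loop
vertex 0.307 0.288 -3.22
vertex 0.004 -0.36 -3.391
vertex 0.706 -0.329 -3.173
endloop
endfacet
facet normal -0.592 -0.803 0.075
outer loop
vertex 0.004 -0.36 -3.391
vertex -0.005 -0.422 -4.124
vertex 0.513 -0.767 -3.732
endloop
endfacet
facet normal -0.310 -0.270 -0.911
outer loop
vertex -0.005 -0.422 -4.124
vertex 0.294 0.189 -4.407
vertex 0.693 -0.428 -4.36
endloop
endfacet
facet normal 0.167 0.747 -0.643
outer loop
vertex 0.294 0.189 -4.407
vertex 0.487 0.627 -3.848
vertex 0.996 0.22 -4.189
endloop
endfacet
facet normal 0.179 0.844 0.507
outer loop
vertex 0.487 0.627 -3.848
vertex 0.307 0.288 -3.22
vertex 1.005 0.282 -3.456
endloop
endfacet
facet normal 0.509 -0.754 0.415
outer loop
vertex 1.132 -0.371 -3.772
vertex 0.706 -0.329 -3.173
vertex 0.513 -0.767 -3.732
endloop
endfacet
facet normal 0.501 -0.813 -0.295
outer loop
vertex 1.132 -0.371 -3.772
vertex 0.513 -0.767 -3.732
vertex 0.693 -0.428 -4.36
endloop
endfacet
facet normal 0.792 -0.220 -0.570
outer loop
vertex 1.132 -0.371 -3.772
vertex 0.693 -0.428 -4.36
vertex 0.996 0.22 -4.189
endloop
endfacet
facet normal 0.978 0.204 -0.029
outer loop
vertex 1.132 -0.371 -3.772
vertex 0.996 0.22 -4.189
vertex 1.005 0.282 -3.456
endloop
endfacet
facet normal 0.804 -0.125 0.581
outer loop
vertex 1.132 -0.371 -3.772
vertex 1.005 0.282 -3.456
vertex 0.706 -0.329 -3.173
endloop
endfacet
facet normal -0.167 -0.747 0.643
outer loop
vertex 0.513 -0.767 -3.732
vertex 0.706 -0.329 -3.173
vertex 0.004 -0.36 -3.391
endloop
endfacet
facet normal -0.179 -0.844 -0.507
outer loop
vertex 0.693 -0.428 -4.36
vertex 0.513 -0.767 -3.732
vertex -0.005 -0.422 -4.124
endloop
endfacet
facet normal 0.290 0.115 -0.950
outer loop
vertex 0.996 0.22 -4.189
vertex 0.693 -0.428 -4.36
vertex 0.294 0.189 -4.407
endloop
endfacet
facet normal 0.592 0.803 -0.075
outer loop
vertex 1.005 0.282 -3.456
vertex 0.996 0.22 -4.189
vertex 0.487 0.627 -3.848
endloop
endfacet
facet normal 0.310 0.270 0.911
outer loop
vertex 0.706 -0.329 -3.173
vertex 1.005 0.282 -3.456
vertex 0.307 0.288 -3.22
endloop
endfacet
facet normal 0.013 0.714 -0.700
outer loop
vertex -2.165 -2.614 1.593
vertex -3.108 -2.48 1.712
vertex -2.482 -1.976 2.237
endloop
endfacet
facet normal 0.856 -0.089 0.510
outer loop
vertex -2.165 -2.614 1.593
vertex -2.482 -1.976 2.237
vertex -3.132 -3.8 3.008
endloop
endfacet
facet normal 0.013 0.714 -0.700
outer loop
vertex -2.482 -1.976 2.237
vertex -3.108 -2.48 1.712
vertex -3.425 -1.842 2.356
endloop
endfacet
facet normal 0.165 0.334 0.928
outer loop
vertex -2.482 -1.976 2.237
vertex -3.425 -1.842 2.356
vertex -3.132 -3.8 3.008
endloop
endfacet
facet normal 0.013 0.714 -0.700
outer loop
vertex -3.425 -1.842 2.356
vertex -3.108 -2.48 1.712
vertex -4.051 -2.346 1.831
endloop
endfacet
facet normal -0.697 0.131 0.705
outer loop
vertex -3.425 -1.842 2.356
vertex -4.051 -2.346 1.831
vertex -3.132 -3.8 3.008
endloop
endfacet
facet normal 0.013 0.714 -0.700
outer loop
vertex -4.051 -2.346 1.831
vertex -3.108 -2.48 1.712
vertex -3.734 -2.984 1.187
endloop
endfacet
facet normal -0.866 -0.495 0.064
outer loop
vertex -4.051 -2.346 1.831
vertex -3.734 -2.984 1.187
vertex -3.132 -3.8 3.008
endloop
endfacet
facet normal 0.013 0.714 -0.700
outer loop
vertex -3.734 -2.984 1.187
vertex -3.108 -2.48 1.712
vertex -2.791 -3.118 1.068
endloop
endfacet
facet normal -0.175 -0.919 -0.354
outer loop
vertex -3.734 -2.984 1.187
vertex -2.791 -3.118 1.068
vertex -3.132 -3.8 3.008
endloop
endfacet
facet normal 0.013 0.714 -0.700
outer loop
vertex -2.791 -3.118 1.068
vertex -3.108 -2.48 1.712
vertex -2.165 -2.614 1.593
endloop
endfacet
facet normal 0.686 -0.716 -0.131
outer loop
vertex -2.791 -3.118 1.068
vertex -2.165 -2.614 1.593
vertex -3.132 -3.8 3.008
endloop
endfacet

endsolid
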